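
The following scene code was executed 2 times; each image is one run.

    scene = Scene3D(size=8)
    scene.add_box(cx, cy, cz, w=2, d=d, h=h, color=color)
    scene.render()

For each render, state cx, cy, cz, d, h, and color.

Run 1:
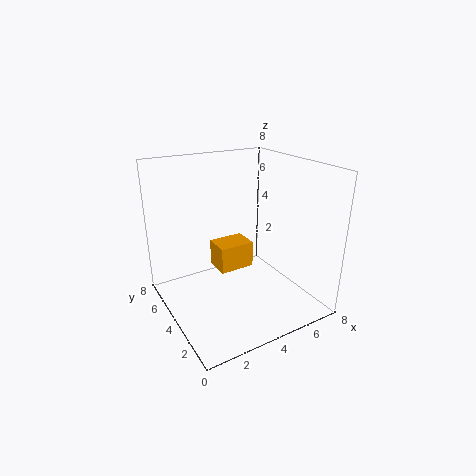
cx = 3, cy = 4, cz = 2, d = 1.5, h = 1.5, color = 'orange'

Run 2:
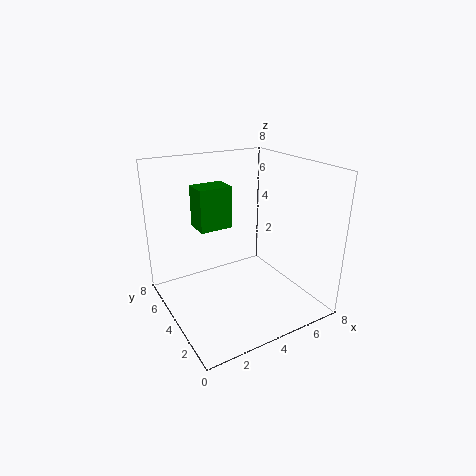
cx = 2.5, cy = 5.5, cz = 4, d = 1.5, h = 2.5, color = 'green'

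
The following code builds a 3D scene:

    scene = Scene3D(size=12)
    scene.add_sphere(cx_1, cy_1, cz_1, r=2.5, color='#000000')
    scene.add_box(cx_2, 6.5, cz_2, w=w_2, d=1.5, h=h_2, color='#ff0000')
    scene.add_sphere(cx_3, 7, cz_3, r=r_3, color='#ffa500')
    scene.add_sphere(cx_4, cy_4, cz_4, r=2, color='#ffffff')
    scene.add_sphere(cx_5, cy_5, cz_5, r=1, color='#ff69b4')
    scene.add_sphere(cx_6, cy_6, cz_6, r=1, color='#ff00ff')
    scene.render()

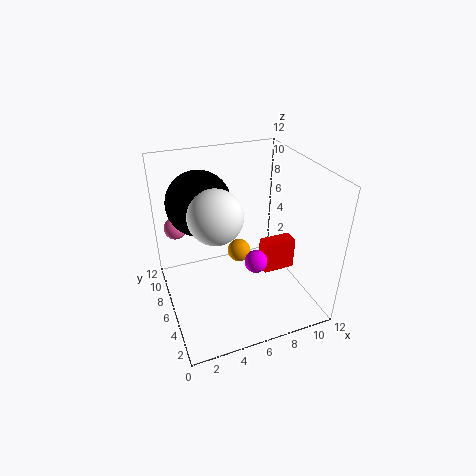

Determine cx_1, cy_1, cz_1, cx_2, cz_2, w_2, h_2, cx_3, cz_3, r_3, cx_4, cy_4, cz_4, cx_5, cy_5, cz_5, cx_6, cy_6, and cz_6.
cx_1 = 3, cy_1 = 6.5, cz_1 = 9.5, cx_2 = 9, cz_2 = 1, w_2 = 3, h_2 = 3, cx_3 = 6.5, cz_3 = 4, r_3 = 1, cx_4 = 3.5, cy_4 = 4, cz_4 = 9.5, cx_5 = 1.5, cy_5 = 9.5, cz_5 = 6, cx_6 = 7.5, cy_6 = 5.5, cz_6 = 3.5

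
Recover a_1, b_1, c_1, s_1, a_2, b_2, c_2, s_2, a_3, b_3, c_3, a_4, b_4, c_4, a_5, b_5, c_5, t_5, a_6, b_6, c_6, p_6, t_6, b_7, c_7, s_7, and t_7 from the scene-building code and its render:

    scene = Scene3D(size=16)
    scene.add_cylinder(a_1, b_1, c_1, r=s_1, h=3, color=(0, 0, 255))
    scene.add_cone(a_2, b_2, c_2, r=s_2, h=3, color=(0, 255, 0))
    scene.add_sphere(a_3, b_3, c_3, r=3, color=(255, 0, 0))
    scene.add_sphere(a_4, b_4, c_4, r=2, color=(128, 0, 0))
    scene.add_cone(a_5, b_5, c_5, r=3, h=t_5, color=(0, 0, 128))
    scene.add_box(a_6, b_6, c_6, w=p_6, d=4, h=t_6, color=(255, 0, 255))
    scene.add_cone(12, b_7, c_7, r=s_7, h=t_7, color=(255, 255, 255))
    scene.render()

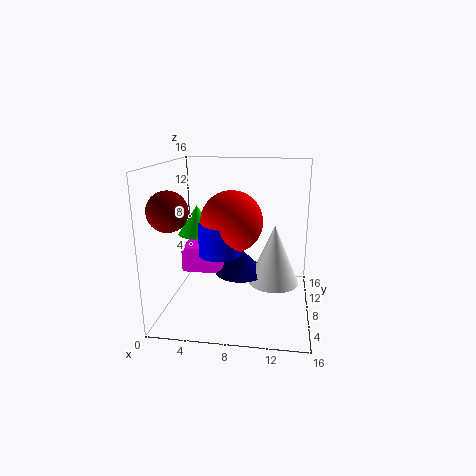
a_1 = 7; b_1 = 3; c_1 = 8; s_1 = 2; a_2 = 4; b_2 = 6; c_2 = 9; s_2 = 2; a_3 = 8; b_3 = 4; c_3 = 11; a_4 = 2; b_4 = 3; c_4 = 12; a_5 = 8; b_5 = 10; c_5 = 3; t_5 = 3; a_6 = 1; b_6 = 9; c_6 = 3; p_6 = 5; t_6 = 3; b_7 = 10; c_7 = 2; s_7 = 3; t_7 = 7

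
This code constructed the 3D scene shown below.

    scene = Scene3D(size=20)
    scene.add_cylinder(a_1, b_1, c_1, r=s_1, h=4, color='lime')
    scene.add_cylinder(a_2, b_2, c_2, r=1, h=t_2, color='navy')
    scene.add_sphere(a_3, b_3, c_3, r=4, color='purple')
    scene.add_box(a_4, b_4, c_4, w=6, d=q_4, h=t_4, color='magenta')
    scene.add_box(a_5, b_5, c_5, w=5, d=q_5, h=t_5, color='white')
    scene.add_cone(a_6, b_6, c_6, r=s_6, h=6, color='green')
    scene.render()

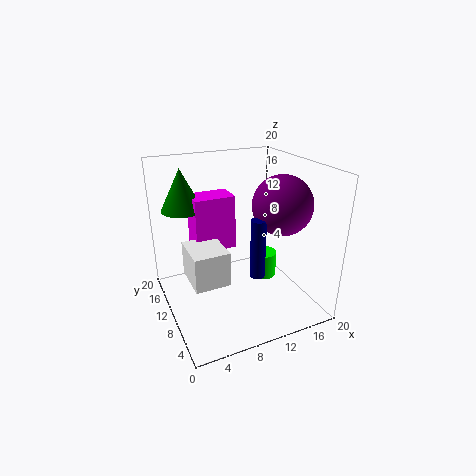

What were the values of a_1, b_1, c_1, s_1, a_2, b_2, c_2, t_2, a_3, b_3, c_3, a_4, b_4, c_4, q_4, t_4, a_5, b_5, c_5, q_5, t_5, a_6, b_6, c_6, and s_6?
a_1 = 16
b_1 = 13
c_1 = 1
s_1 = 2
a_2 = 11
b_2 = 6
c_2 = 6
t_2 = 8
a_3 = 15
b_3 = 7
c_3 = 15
a_4 = 5
b_4 = 13
c_4 = 7
q_4 = 4
t_4 = 8
a_5 = 3
b_5 = 8
c_5 = 4
q_5 = 6
t_5 = 5
a_6 = 4
b_6 = 16
c_6 = 13
s_6 = 3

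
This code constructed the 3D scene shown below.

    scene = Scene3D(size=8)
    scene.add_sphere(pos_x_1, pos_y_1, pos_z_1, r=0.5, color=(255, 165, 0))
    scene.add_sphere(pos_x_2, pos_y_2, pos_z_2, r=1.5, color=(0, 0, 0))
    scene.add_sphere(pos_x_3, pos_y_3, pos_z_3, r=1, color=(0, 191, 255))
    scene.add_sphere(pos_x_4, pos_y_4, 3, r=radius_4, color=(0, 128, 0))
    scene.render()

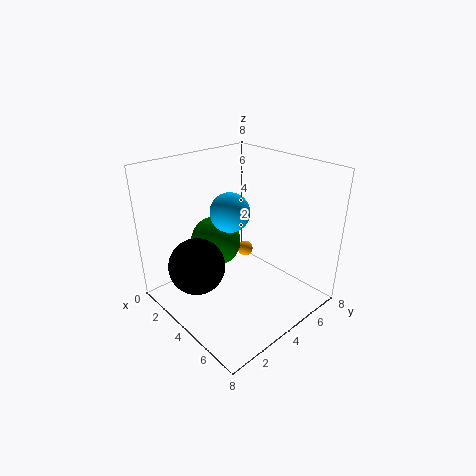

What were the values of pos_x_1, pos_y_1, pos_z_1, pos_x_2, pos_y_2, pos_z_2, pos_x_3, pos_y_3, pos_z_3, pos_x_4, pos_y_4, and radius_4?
pos_x_1 = 2; pos_y_1 = 6.5; pos_z_1 = 1.5; pos_x_2 = 3.5; pos_y_2 = 1.5; pos_z_2 = 3; pos_x_3 = 4.5; pos_y_3 = 3; pos_z_3 = 6; pos_x_4 = 2; pos_y_4 = 4; radius_4 = 1.5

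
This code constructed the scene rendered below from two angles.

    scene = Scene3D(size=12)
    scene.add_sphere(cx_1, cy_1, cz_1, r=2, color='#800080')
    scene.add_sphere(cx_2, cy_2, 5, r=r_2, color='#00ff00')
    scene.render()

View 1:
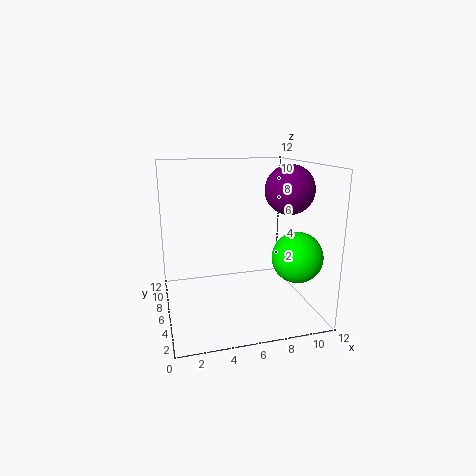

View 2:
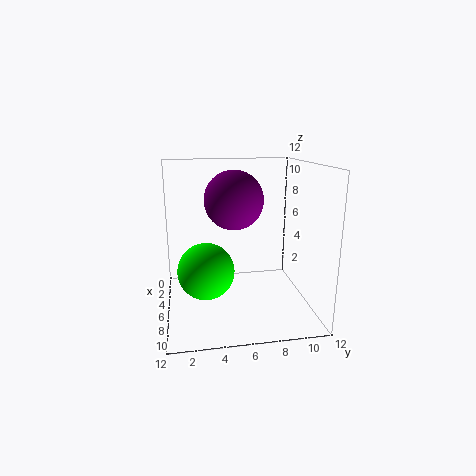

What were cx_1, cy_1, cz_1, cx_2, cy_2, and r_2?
cx_1 = 10, cy_1 = 5, cz_1 = 10, cx_2 = 10, cy_2 = 3, r_2 = 2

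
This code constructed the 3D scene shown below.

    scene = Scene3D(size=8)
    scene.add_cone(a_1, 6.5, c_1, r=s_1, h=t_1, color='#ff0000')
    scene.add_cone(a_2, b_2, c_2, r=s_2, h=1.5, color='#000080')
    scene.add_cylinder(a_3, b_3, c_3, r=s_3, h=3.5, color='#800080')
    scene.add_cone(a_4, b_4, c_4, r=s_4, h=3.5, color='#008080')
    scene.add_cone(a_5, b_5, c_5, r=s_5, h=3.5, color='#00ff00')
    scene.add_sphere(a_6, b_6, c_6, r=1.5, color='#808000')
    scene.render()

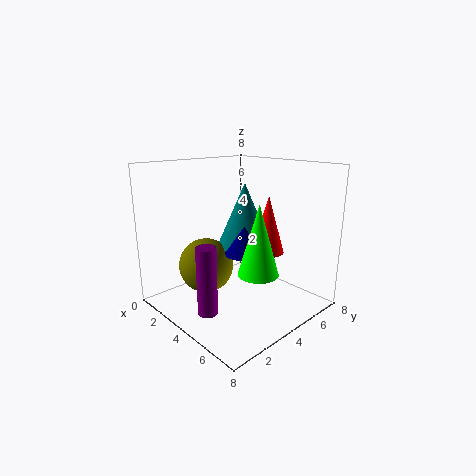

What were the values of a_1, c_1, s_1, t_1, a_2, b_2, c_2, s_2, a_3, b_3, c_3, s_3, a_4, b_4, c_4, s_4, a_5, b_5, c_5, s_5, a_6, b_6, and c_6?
a_1 = 4, c_1 = 2.5, s_1 = 1, t_1 = 3.5, a_2 = 5, b_2 = 3.5, c_2 = 3.5, s_2 = 1, a_3 = 5, b_3 = 1, c_3 = 1, s_3 = 0.5, a_4 = 4, b_4 = 4.5, c_4 = 3.5, s_4 = 1.5, a_5 = 6.5, b_5 = 3, c_5 = 3, s_5 = 1, a_6 = 3, b_6 = 2.5, c_6 = 2.5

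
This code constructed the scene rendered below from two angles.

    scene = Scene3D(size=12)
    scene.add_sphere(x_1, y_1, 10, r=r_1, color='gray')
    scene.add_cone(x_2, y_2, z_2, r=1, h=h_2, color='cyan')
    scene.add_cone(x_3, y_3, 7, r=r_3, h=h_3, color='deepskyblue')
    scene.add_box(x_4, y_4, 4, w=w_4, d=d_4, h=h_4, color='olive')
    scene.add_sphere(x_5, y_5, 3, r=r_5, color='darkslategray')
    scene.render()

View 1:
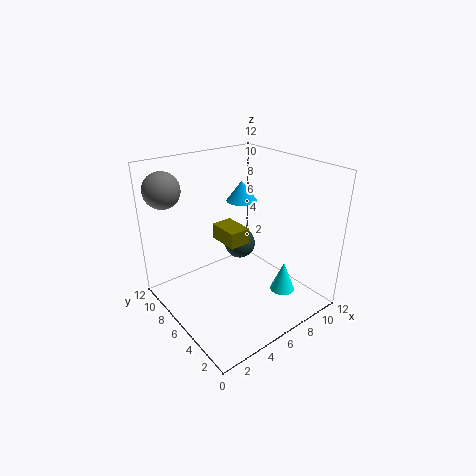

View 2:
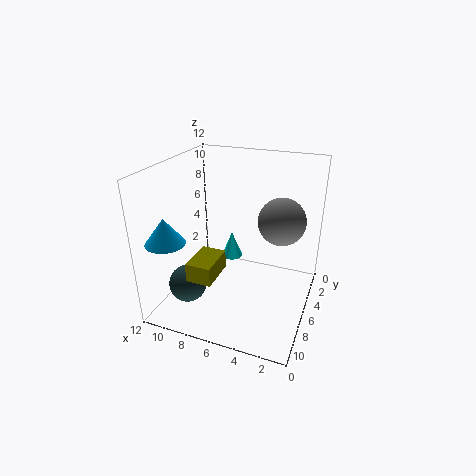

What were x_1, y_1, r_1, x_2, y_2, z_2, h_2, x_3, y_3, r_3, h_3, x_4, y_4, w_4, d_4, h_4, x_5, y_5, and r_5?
x_1 = 1.5, y_1 = 10, r_1 = 1.5, x_2 = 8, y_2 = 2.5, z_2 = 2, h_2 = 2.5, x_3 = 10, y_3 = 10.5, r_3 = 1.5, h_3 = 2, x_4 = 6.5, y_4 = 7.5, w_4 = 2, d_4 = 3, h_4 = 1.5, x_5 = 9, y_5 = 9.5, r_5 = 1.5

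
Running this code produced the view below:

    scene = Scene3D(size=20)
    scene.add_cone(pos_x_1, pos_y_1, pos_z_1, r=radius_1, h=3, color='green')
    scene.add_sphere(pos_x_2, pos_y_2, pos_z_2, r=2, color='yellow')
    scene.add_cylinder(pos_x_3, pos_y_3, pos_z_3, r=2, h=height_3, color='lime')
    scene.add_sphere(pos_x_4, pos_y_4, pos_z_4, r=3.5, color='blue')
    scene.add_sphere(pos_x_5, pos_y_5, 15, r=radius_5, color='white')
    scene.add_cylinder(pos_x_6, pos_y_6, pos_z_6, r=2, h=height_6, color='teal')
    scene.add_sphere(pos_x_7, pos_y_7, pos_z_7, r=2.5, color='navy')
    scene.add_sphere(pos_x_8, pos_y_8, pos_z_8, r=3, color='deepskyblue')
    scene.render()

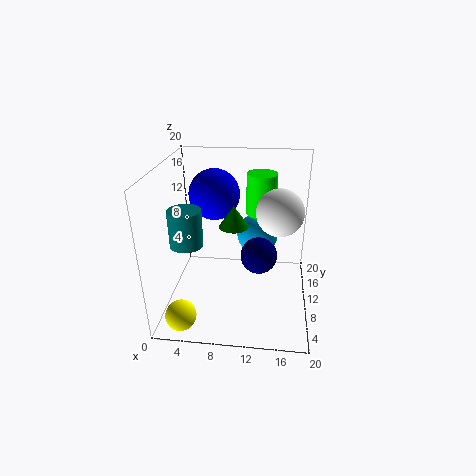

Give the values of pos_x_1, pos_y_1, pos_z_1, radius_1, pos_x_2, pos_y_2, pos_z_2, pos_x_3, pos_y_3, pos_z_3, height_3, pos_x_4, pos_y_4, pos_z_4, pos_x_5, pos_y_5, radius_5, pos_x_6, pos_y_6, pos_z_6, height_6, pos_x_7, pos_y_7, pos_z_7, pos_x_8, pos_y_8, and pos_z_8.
pos_x_1 = 9.5, pos_y_1 = 9.5, pos_z_1 = 12, radius_1 = 2, pos_x_2 = 3.5, pos_y_2 = 2, pos_z_2 = 2.5, pos_x_3 = 13, pos_y_3 = 11, pos_z_3 = 13.5, height_3 = 5.5, pos_x_4 = 6.5, pos_y_4 = 12, pos_z_4 = 15.5, pos_x_5 = 15.5, pos_y_5 = 8, radius_5 = 3, pos_x_6 = 4.5, pos_y_6 = 4, pos_z_6 = 12, height_6 = 4.5, pos_x_7 = 13, pos_y_7 = 9, pos_z_7 = 8, pos_x_8 = 12.5, pos_y_8 = 13.5, pos_z_8 = 9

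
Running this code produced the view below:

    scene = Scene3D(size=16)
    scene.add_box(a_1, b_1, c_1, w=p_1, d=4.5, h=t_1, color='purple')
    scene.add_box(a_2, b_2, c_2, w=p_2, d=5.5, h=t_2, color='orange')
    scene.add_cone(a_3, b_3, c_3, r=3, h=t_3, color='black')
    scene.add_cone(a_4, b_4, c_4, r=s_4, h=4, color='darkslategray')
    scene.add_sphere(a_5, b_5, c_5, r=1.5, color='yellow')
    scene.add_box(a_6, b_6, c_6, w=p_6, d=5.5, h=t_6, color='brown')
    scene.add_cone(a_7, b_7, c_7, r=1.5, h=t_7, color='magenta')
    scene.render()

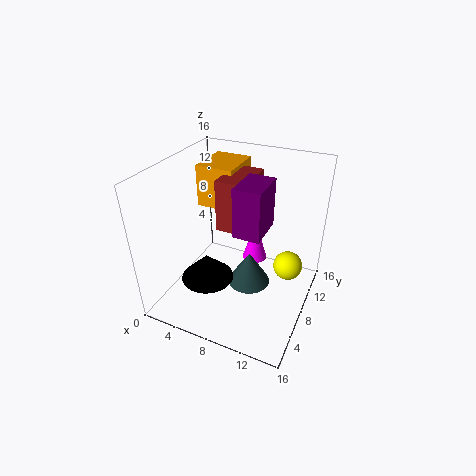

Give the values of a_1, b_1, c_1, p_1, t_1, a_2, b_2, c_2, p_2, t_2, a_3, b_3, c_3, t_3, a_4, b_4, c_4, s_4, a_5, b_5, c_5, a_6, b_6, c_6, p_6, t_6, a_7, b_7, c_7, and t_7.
a_1 = 8
b_1 = 6.5
c_1 = 9
p_1 = 3
t_1 = 5.5
a_2 = 1.5
b_2 = 10.5
c_2 = 9.5
p_2 = 4.5
t_2 = 5
a_3 = 5
b_3 = 6
c_3 = 3
t_3 = 3
a_4 = 9
b_4 = 9
c_4 = 1.5
s_4 = 2.5
a_5 = 14
b_5 = 7.5
c_5 = 6.5
a_6 = 5
b_6 = 8.5
c_6 = 8
p_6 = 3.5
t_6 = 6
a_7 = 8.5
b_7 = 12
c_7 = 3
t_7 = 5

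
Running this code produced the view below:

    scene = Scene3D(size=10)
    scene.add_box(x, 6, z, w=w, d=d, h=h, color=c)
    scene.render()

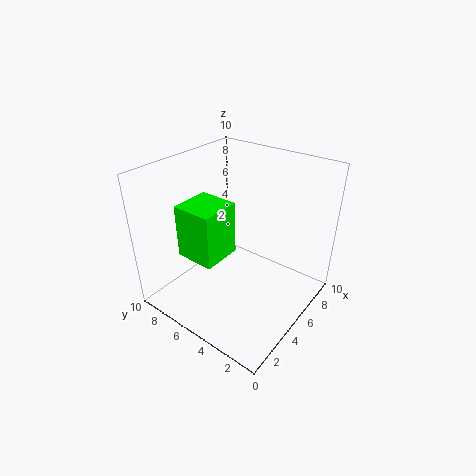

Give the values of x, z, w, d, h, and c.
x = 3, z = 3, w = 3, d = 3, h = 4, c = 'lime'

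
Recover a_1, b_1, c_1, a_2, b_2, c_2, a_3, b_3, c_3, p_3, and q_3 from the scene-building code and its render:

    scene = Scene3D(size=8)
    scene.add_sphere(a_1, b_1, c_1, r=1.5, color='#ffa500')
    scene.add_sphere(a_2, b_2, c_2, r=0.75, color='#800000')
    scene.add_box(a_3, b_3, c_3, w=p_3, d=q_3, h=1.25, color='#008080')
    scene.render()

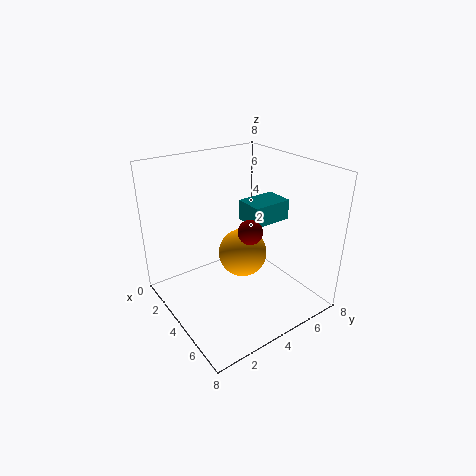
a_1 = 2.75
b_1 = 5.25
c_1 = 2
a_2 = 3.5
b_2 = 5.25
c_2 = 3.75
a_3 = 2
b_3 = 5.5
c_3 = 4
p_3 = 1.75
q_3 = 2.5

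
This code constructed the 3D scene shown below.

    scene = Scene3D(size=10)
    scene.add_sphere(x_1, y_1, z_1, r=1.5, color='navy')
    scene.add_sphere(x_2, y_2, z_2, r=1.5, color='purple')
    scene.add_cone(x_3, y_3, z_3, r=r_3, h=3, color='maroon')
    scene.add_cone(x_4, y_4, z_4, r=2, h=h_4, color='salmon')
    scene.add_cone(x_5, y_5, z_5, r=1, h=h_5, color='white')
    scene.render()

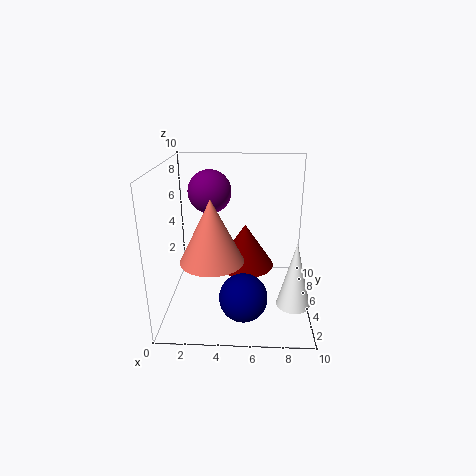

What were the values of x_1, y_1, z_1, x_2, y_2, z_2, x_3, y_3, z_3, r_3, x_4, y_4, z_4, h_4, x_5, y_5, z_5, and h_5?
x_1 = 5.5
y_1 = 1.5
z_1 = 2.5
x_2 = 3
y_2 = 6
z_2 = 8
x_3 = 5.5
y_3 = 5
z_3 = 3
r_3 = 2
x_4 = 3.5
y_4 = 2.5
z_4 = 4.5
h_4 = 4
x_5 = 8.5
y_5 = 1
z_5 = 2.5
h_5 = 4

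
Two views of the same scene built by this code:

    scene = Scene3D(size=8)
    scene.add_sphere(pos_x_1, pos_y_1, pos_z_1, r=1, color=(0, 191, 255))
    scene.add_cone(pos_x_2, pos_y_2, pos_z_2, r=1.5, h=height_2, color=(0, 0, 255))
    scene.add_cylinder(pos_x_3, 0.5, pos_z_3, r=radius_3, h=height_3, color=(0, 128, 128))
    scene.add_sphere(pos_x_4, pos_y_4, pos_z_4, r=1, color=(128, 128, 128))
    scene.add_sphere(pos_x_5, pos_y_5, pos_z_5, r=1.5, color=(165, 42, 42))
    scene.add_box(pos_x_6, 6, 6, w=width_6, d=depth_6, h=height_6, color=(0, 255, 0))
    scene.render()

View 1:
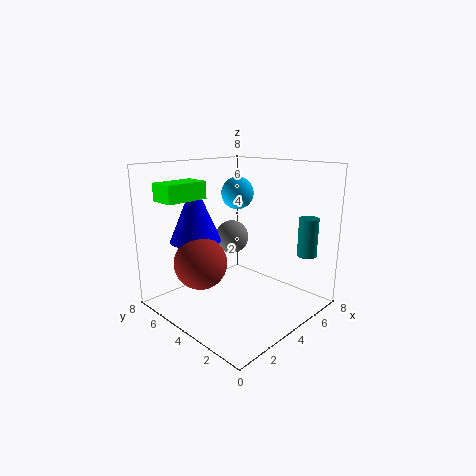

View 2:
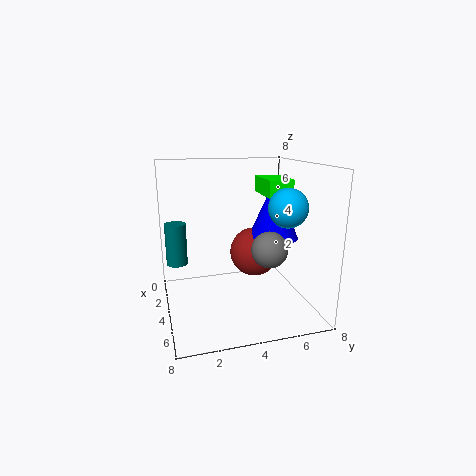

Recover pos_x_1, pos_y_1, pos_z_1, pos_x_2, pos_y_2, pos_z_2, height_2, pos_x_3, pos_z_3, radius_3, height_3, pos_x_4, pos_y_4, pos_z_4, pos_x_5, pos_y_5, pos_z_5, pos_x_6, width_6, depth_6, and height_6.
pos_x_1 = 6, pos_y_1 = 6, pos_z_1 = 6, pos_x_2 = 3, pos_y_2 = 6.5, pos_z_2 = 3.5, height_2 = 3.5, pos_x_3 = 5.5, pos_z_3 = 3.5, radius_3 = 0.5, height_3 = 2, pos_x_4 = 5, pos_y_4 = 5.5, pos_z_4 = 3.5, pos_x_5 = 2.5, pos_y_5 = 5.5, pos_z_5 = 2.5, pos_x_6 = 1, width_6 = 2.5, depth_6 = 1.5, height_6 = 1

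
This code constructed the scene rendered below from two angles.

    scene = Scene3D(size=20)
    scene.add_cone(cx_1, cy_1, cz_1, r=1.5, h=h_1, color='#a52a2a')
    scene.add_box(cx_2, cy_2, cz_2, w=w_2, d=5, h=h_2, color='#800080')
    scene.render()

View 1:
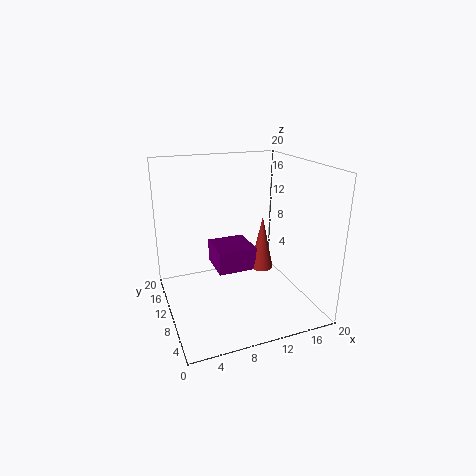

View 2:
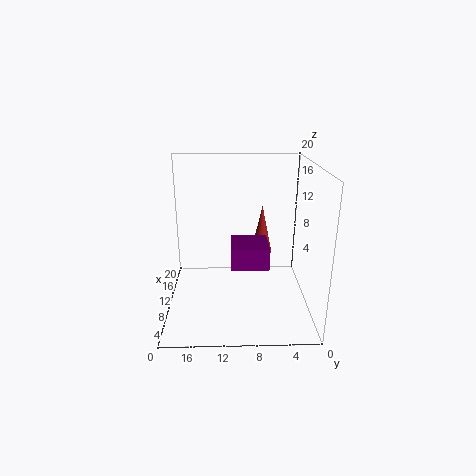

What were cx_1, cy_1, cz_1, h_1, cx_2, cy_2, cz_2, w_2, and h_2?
cx_1 = 12
cy_1 = 6.5
cz_1 = 7
h_1 = 7
cx_2 = 6
cy_2 = 6
cz_2 = 7
w_2 = 5
h_2 = 3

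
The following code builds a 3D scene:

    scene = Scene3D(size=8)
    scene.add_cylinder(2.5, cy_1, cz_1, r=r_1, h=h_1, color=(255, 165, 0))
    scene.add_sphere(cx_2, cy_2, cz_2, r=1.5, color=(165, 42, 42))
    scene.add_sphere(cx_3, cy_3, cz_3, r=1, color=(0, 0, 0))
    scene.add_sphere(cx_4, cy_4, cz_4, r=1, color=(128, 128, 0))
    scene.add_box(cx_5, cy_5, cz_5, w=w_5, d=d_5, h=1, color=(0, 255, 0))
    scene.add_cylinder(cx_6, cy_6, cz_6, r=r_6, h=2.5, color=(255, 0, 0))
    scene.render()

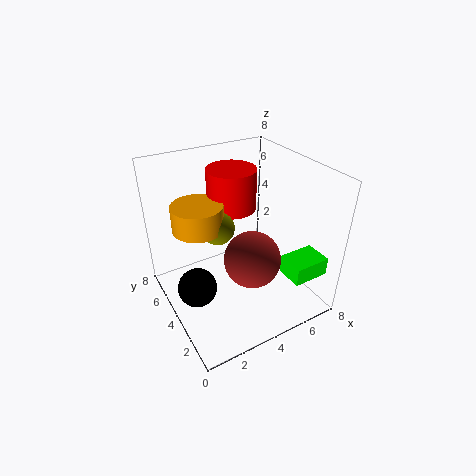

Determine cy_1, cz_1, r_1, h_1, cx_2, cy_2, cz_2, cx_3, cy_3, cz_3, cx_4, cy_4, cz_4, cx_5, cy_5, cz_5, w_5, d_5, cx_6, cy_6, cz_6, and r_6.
cy_1 = 6, cz_1 = 4, r_1 = 1.5, h_1 = 1.5, cx_2 = 4, cy_2 = 2.5, cz_2 = 3.5, cx_3 = 1, cy_3 = 3, cz_3 = 2.5, cx_4 = 3.5, cy_4 = 5.5, cz_4 = 4, cx_5 = 5.5, cy_5 = 0.5, cz_5 = 2.5, w_5 = 2, d_5 = 1.5, cx_6 = 5, cy_6 = 6.5, cz_6 = 4.5, r_6 = 1.5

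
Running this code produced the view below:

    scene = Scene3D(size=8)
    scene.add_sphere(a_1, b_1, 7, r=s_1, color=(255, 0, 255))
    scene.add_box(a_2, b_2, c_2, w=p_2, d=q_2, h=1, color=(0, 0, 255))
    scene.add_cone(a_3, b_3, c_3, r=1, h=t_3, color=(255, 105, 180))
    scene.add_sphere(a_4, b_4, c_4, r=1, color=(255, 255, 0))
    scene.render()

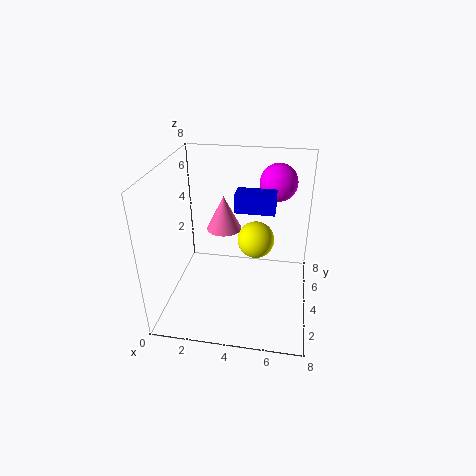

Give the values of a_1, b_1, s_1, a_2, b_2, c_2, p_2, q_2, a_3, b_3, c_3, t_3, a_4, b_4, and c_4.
a_1 = 6, b_1 = 5, s_1 = 1, a_2 = 4, b_2 = 3, c_2 = 6, p_2 = 2, q_2 = 1, a_3 = 3, b_3 = 5, c_3 = 4, t_3 = 2, a_4 = 5, b_4 = 4, c_4 = 4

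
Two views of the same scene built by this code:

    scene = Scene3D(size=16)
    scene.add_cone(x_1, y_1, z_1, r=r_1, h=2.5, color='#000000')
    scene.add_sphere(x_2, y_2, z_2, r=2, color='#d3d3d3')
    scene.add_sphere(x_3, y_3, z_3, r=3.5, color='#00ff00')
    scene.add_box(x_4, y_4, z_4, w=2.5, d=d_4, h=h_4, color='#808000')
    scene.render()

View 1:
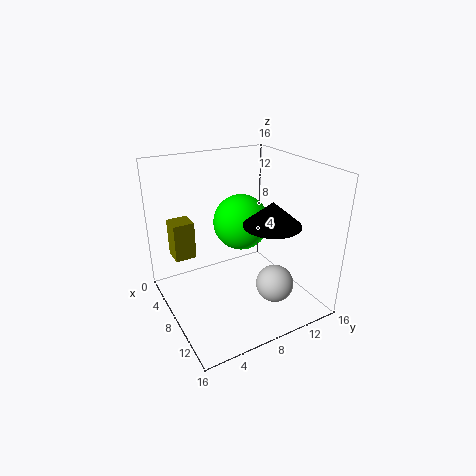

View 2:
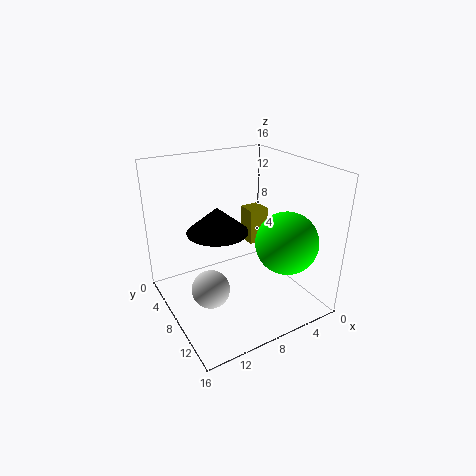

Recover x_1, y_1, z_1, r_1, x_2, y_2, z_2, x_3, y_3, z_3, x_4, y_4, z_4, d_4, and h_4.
x_1 = 11.5; y_1 = 10; z_1 = 10.5; r_1 = 3; x_2 = 12.5; y_2 = 10; z_2 = 4; x_3 = 3.5; y_3 = 11; z_3 = 7.5; x_4 = 1.5; y_4 = 2; z_4 = 4.5; d_4 = 2.5; h_4 = 4.5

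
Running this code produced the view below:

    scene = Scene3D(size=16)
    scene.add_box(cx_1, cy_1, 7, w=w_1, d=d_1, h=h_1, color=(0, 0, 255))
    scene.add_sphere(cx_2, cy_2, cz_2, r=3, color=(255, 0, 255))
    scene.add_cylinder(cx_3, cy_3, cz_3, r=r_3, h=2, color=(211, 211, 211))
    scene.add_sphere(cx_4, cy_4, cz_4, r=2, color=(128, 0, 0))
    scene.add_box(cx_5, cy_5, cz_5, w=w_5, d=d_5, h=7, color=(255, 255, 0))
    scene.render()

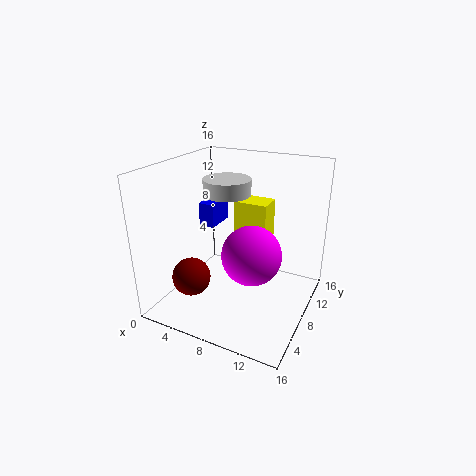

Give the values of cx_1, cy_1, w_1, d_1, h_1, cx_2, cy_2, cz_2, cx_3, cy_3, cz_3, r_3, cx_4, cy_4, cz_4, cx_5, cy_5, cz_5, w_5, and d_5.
cx_1 = 1; cy_1 = 11; w_1 = 2; d_1 = 4; h_1 = 3; cx_2 = 11; cy_2 = 5; cz_2 = 8; cx_3 = 4; cy_3 = 13; cz_3 = 11; r_3 = 3; cx_4 = 5; cy_4 = 3; cz_4 = 5; cx_5 = 6; cy_5 = 11; cz_5 = 4; w_5 = 4; d_5 = 3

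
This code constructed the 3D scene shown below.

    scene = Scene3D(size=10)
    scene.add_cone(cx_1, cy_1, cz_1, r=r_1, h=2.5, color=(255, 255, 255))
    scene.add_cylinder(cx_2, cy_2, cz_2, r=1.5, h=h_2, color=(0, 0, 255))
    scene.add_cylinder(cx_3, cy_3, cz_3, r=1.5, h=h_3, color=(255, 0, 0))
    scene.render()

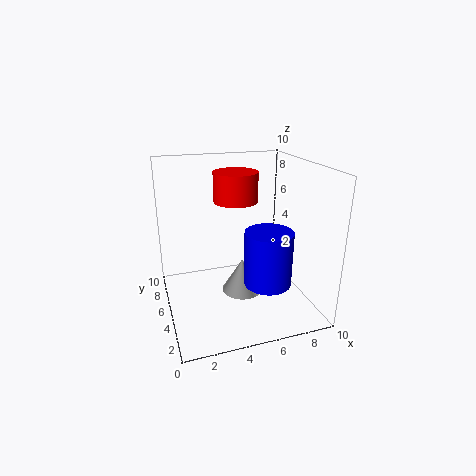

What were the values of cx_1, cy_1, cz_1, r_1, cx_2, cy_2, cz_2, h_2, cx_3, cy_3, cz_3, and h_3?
cx_1 = 5.5; cy_1 = 5.5; cz_1 = 0.5; r_1 = 1.5; cx_2 = 6; cy_2 = 2; cz_2 = 3; h_2 = 3.5; cx_3 = 5; cy_3 = 5.5; cz_3 = 7.5; h_3 = 2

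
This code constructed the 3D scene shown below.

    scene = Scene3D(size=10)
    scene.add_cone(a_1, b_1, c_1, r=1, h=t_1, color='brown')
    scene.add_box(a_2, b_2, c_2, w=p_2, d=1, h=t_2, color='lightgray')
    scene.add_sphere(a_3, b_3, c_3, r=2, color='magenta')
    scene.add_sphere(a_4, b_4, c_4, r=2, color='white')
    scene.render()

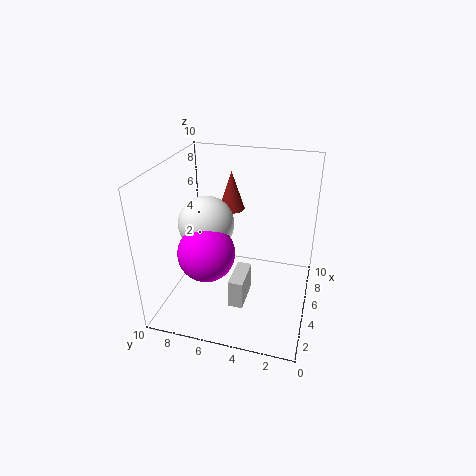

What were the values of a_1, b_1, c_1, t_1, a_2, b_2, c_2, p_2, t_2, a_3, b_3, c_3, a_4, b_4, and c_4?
a_1 = 8.5; b_1 = 6.5; c_1 = 5.5; t_1 = 3; a_2 = 2.5; b_2 = 4; c_2 = 1; p_2 = 2.5; t_2 = 2; a_3 = 4; b_3 = 7; c_3 = 4; a_4 = 5.5; b_4 = 7.5; c_4 = 5.5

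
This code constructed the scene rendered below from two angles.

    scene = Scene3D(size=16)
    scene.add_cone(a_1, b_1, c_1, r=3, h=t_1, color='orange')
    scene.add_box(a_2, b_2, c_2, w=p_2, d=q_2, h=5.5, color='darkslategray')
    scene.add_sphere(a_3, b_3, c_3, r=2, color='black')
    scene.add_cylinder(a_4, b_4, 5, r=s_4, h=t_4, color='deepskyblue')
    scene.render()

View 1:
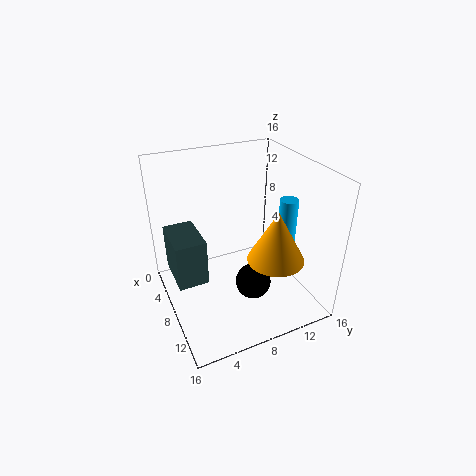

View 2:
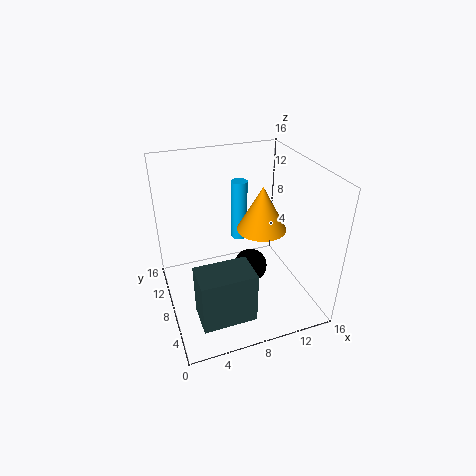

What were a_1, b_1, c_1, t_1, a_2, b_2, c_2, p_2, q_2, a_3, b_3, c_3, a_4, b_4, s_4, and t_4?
a_1 = 12, b_1 = 10.5, c_1 = 7, t_1 = 5.5, a_2 = 2, b_2 = 1, c_2 = 2.5, p_2 = 5.5, q_2 = 3.5, a_3 = 10, b_3 = 9, c_3 = 3, a_4 = 10, b_4 = 13, s_4 = 1, t_4 = 7.5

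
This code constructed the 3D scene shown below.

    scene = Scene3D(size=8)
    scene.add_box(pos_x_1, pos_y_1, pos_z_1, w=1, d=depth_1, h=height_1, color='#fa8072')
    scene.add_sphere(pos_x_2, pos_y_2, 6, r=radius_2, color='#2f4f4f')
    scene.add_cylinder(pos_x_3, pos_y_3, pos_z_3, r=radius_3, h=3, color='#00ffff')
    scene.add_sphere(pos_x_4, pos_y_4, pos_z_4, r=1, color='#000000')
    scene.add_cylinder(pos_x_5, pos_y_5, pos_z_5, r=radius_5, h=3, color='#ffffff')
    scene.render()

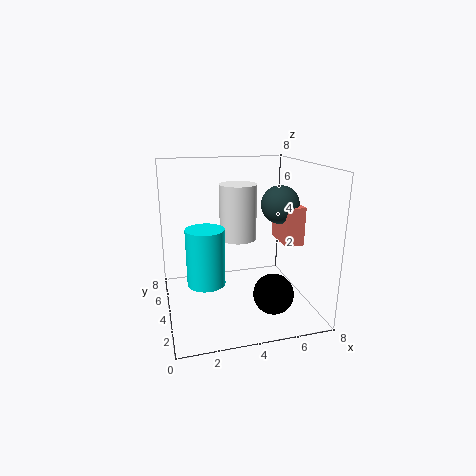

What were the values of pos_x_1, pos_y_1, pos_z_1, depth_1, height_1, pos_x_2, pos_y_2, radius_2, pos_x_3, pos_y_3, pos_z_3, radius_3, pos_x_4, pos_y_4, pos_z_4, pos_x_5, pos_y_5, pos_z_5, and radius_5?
pos_x_1 = 6
pos_y_1 = 2
pos_z_1 = 4
depth_1 = 2
height_1 = 2
pos_x_2 = 6
pos_y_2 = 3
radius_2 = 1
pos_x_3 = 2
pos_y_3 = 3
pos_z_3 = 2
radius_3 = 1
pos_x_4 = 5
pos_y_4 = 1
pos_z_4 = 2
pos_x_5 = 4
pos_y_5 = 4
pos_z_5 = 4
radius_5 = 1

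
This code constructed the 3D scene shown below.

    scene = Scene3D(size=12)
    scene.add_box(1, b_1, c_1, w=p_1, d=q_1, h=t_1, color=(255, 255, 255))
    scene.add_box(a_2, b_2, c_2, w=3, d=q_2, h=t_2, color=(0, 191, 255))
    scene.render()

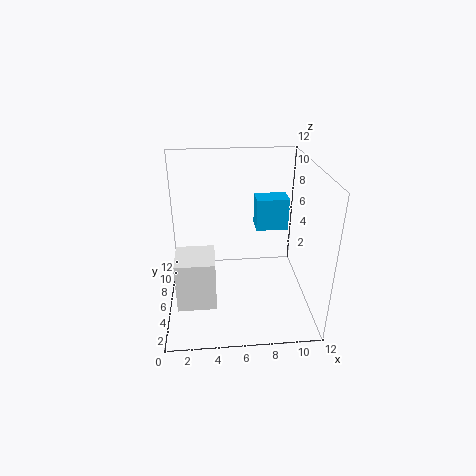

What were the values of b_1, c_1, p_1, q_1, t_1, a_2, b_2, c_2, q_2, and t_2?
b_1 = 2, c_1 = 2, p_1 = 3, q_1 = 3, t_1 = 4, a_2 = 8, b_2 = 9, c_2 = 5, q_2 = 2, t_2 = 3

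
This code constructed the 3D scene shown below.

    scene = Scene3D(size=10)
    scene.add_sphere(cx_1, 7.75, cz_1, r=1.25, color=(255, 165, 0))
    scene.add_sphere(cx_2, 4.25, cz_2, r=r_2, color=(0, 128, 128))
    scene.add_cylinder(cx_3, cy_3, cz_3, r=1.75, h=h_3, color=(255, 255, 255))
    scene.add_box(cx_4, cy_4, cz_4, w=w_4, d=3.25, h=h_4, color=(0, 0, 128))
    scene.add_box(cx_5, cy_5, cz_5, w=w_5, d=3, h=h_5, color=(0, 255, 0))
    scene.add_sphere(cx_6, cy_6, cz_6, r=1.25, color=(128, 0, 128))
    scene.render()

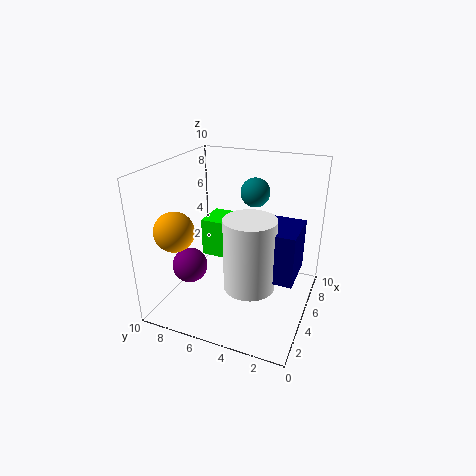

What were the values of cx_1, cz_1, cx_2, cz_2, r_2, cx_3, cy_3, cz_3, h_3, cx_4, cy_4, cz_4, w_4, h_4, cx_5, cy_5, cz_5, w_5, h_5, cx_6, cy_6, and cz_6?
cx_1 = 1.5; cz_1 = 6.5; cx_2 = 6.25; cz_2 = 8; r_2 = 1; cx_3 = 4; cy_3 = 3.75; cz_3 = 2; h_3 = 5; cx_4 = 3.75; cy_4 = 0.75; cz_4 = 2.75; w_4 = 3.25; h_4 = 3.5; cx_5 = 5.25; cy_5 = 5; cz_5 = 3; w_5 = 2.5; h_5 = 2.75; cx_6 = 3.75; cy_6 = 8.25; cz_6 = 2.75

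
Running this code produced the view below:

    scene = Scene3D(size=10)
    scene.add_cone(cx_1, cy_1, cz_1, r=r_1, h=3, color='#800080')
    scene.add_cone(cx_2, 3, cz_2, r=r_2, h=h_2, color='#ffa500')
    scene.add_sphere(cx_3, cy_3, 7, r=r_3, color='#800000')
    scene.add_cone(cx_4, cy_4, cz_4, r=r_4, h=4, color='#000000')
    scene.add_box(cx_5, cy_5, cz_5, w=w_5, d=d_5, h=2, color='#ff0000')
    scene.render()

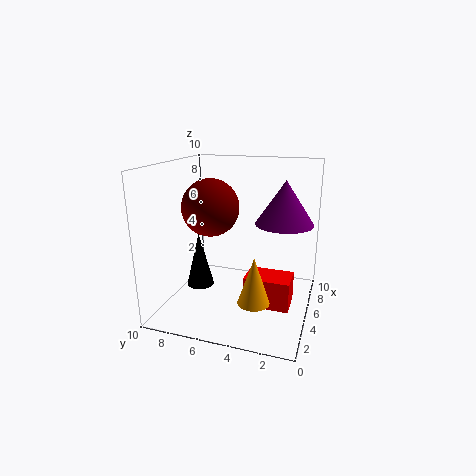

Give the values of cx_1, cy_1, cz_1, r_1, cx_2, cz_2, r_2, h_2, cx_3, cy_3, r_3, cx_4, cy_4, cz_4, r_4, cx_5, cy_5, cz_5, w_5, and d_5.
cx_1 = 6
cy_1 = 2
cz_1 = 6
r_1 = 2
cx_2 = 2
cz_2 = 2
r_2 = 1
h_2 = 3
cx_3 = 5
cy_3 = 7
r_3 = 2
cx_4 = 5
cy_4 = 8
cz_4 = 1
r_4 = 1
cx_5 = 3
cy_5 = 1
cz_5 = 1
w_5 = 2
d_5 = 3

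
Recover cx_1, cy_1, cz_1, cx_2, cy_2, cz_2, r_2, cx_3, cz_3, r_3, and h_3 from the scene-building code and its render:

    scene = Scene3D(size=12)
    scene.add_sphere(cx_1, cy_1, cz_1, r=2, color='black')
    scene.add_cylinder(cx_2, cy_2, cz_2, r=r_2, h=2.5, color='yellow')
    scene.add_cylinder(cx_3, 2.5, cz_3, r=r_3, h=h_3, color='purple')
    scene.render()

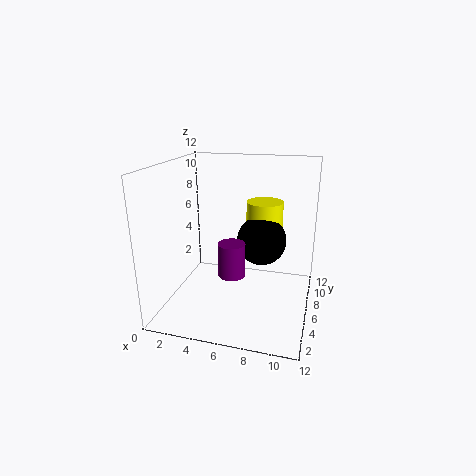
cx_1 = 8; cy_1 = 6; cz_1 = 6; cx_2 = 8; cy_2 = 7; cz_2 = 6.5; r_2 = 1.5; cx_3 = 6.5; cz_3 = 4.5; r_3 = 1; h_3 = 2.5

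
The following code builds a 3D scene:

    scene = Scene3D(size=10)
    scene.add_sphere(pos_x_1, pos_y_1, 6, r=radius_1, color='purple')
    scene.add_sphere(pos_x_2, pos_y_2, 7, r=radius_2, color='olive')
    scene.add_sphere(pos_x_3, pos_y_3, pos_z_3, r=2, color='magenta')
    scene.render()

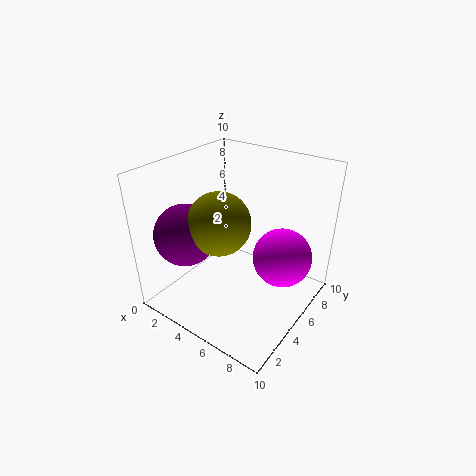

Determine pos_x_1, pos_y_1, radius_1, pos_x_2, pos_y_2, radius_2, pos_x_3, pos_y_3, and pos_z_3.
pos_x_1 = 3
pos_y_1 = 2
radius_1 = 2
pos_x_2 = 5
pos_y_2 = 3
radius_2 = 2
pos_x_3 = 8
pos_y_3 = 6
pos_z_3 = 4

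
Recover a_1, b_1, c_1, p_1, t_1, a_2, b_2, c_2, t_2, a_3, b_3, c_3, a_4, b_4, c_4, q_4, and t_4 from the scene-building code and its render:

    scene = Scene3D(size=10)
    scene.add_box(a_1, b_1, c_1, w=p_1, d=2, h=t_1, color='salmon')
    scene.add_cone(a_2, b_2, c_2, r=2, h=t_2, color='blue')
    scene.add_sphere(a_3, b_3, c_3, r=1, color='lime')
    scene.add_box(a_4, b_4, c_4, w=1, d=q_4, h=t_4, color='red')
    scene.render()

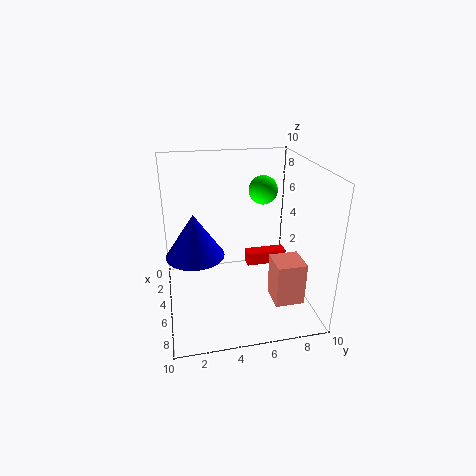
a_1 = 6
b_1 = 7
c_1 = 1
p_1 = 2
t_1 = 3
a_2 = 5
b_2 = 2
c_2 = 4
t_2 = 3
a_3 = 4
b_3 = 7
c_3 = 8
a_4 = 3
b_4 = 6
c_4 = 2
q_4 = 3
t_4 = 1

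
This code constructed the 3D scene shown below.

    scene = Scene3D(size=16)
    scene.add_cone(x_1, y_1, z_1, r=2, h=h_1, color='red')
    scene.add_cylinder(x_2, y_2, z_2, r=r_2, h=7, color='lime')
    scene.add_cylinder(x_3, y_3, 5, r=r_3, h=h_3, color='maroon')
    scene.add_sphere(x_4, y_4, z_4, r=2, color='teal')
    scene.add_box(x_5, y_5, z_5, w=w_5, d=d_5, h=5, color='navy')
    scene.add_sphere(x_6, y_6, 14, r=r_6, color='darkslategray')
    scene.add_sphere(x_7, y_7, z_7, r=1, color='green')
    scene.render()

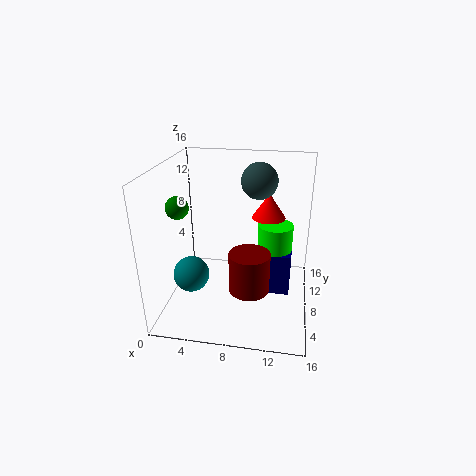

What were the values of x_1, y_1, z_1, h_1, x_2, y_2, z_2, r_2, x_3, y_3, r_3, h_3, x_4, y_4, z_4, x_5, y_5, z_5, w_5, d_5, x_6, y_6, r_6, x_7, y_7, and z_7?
x_1 = 11; y_1 = 12; z_1 = 9; h_1 = 3; x_2 = 12; y_2 = 10; z_2 = 2; r_2 = 2; x_3 = 10; y_3 = 3; r_3 = 2; h_3 = 4; x_4 = 3; y_4 = 6; z_4 = 4; x_5 = 10; y_5 = 8; z_5 = 1; w_5 = 4; d_5 = 6; x_6 = 10; y_6 = 10; r_6 = 2; x_7 = 4; y_7 = 1; z_7 = 14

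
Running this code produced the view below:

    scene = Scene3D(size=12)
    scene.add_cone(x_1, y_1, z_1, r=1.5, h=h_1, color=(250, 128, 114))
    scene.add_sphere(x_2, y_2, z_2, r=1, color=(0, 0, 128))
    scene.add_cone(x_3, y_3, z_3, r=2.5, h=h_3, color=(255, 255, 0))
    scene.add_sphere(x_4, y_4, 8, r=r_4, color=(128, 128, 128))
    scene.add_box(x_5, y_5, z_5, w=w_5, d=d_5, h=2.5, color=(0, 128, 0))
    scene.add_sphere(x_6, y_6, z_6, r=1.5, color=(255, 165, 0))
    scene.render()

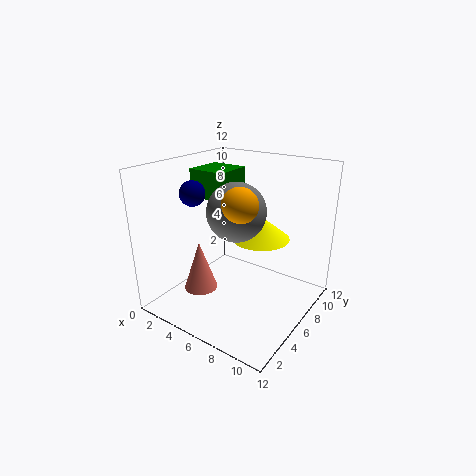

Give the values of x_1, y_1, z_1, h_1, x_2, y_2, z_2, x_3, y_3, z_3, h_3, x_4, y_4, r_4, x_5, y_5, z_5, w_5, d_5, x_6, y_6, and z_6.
x_1 = 2.5; y_1 = 5; z_1 = 0.5; h_1 = 4.5; x_2 = 3.5; y_2 = 3.5; z_2 = 10; x_3 = 7; y_3 = 8; z_3 = 5.5; h_3 = 2; x_4 = 5.5; y_4 = 6.5; r_4 = 2.5; x_5 = 0.5; y_5 = 6.5; z_5 = 8.5; w_5 = 3.5; d_5 = 3.5; x_6 = 6.5; y_6 = 5.5; z_6 = 9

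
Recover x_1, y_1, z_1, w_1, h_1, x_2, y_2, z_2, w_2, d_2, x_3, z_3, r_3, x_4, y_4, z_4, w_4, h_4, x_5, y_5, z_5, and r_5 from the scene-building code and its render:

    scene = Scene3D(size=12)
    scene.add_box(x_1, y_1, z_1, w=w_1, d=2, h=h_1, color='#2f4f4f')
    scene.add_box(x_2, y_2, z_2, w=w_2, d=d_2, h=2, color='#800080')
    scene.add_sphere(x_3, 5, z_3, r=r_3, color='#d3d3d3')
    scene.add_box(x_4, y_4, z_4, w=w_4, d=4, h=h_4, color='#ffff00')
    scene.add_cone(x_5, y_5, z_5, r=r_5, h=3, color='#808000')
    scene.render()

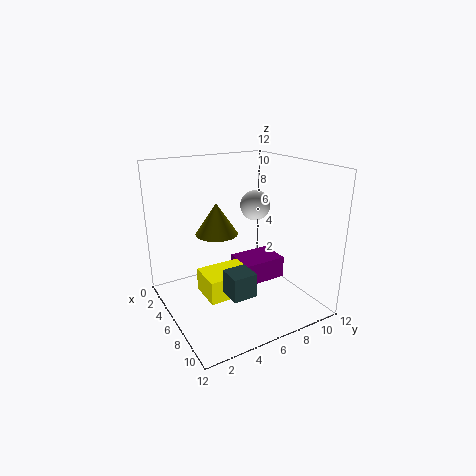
x_1 = 7
y_1 = 4
z_1 = 2
w_1 = 2
h_1 = 2
x_2 = 3
y_2 = 7
z_2 = 1
w_2 = 3
d_2 = 4
x_3 = 10
z_3 = 10
r_3 = 1
x_4 = 4
y_4 = 3
z_4 = 1
w_4 = 3
h_4 = 2
x_5 = 2
y_5 = 6
z_5 = 5
r_5 = 2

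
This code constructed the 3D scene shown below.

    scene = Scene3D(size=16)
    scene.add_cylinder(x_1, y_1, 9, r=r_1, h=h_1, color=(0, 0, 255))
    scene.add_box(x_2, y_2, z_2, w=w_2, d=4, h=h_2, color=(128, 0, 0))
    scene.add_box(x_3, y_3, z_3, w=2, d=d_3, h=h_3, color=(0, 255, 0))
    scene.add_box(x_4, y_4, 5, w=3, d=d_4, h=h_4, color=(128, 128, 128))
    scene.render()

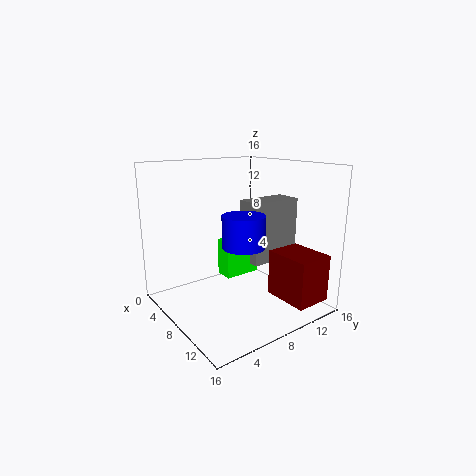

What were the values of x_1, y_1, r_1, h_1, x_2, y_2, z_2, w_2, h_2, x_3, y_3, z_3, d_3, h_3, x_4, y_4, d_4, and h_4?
x_1 = 13
y_1 = 5
r_1 = 2
h_1 = 3
x_2 = 11
y_2 = 10
z_2 = 2
w_2 = 5
h_2 = 5
x_3 = 7
y_3 = 6
z_3 = 4
d_3 = 4
h_3 = 4
x_4 = 7
y_4 = 9
d_4 = 6
h_4 = 7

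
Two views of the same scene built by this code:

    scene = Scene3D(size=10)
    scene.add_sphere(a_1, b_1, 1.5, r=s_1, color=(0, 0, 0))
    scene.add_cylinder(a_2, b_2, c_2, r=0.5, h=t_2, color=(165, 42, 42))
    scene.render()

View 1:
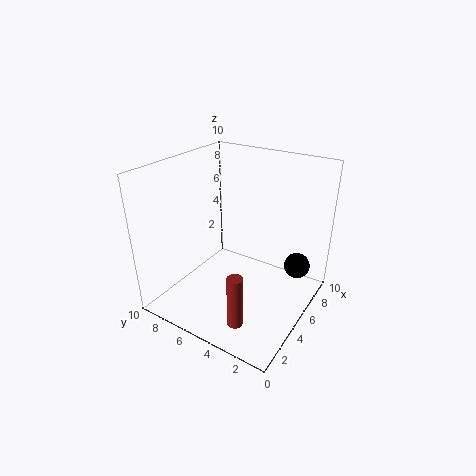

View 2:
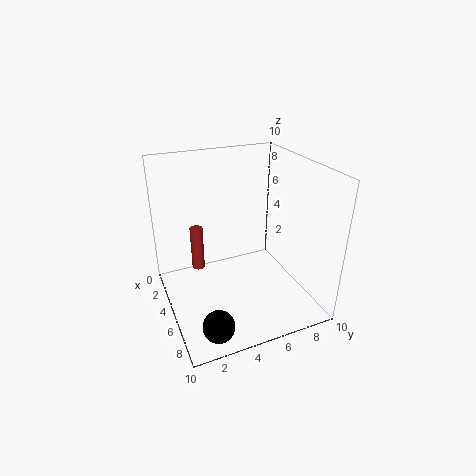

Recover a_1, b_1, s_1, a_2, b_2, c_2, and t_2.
a_1 = 9; b_1 = 2; s_1 = 1; a_2 = 1.5; b_2 = 3; c_2 = 1; t_2 = 3.5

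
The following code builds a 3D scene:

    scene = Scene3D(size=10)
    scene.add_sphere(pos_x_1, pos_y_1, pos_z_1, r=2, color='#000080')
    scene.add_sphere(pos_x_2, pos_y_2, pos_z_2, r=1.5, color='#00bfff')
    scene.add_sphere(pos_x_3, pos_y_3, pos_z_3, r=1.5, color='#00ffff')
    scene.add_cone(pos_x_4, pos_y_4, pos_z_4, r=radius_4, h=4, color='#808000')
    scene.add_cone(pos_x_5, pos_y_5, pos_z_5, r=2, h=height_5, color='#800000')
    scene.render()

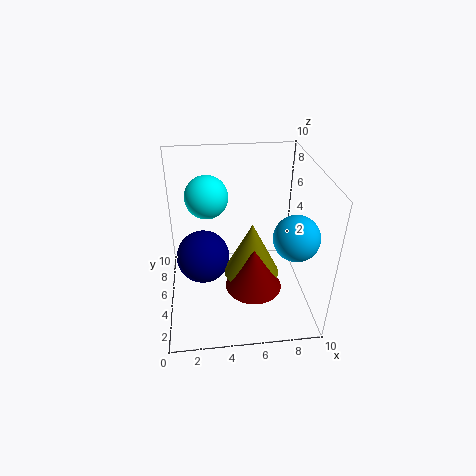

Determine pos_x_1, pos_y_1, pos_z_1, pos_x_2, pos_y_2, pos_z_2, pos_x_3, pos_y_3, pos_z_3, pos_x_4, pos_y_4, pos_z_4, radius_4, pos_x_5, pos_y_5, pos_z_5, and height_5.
pos_x_1 = 2.5; pos_y_1 = 6.5; pos_z_1 = 2.5; pos_x_2 = 8.5; pos_y_2 = 3; pos_z_2 = 6; pos_x_3 = 3; pos_y_3 = 6.5; pos_z_3 = 7.5; pos_x_4 = 6; pos_y_4 = 5; pos_z_4 = 2; radius_4 = 2; pos_x_5 = 6; pos_y_5 = 4; pos_z_5 = 1.5; height_5 = 3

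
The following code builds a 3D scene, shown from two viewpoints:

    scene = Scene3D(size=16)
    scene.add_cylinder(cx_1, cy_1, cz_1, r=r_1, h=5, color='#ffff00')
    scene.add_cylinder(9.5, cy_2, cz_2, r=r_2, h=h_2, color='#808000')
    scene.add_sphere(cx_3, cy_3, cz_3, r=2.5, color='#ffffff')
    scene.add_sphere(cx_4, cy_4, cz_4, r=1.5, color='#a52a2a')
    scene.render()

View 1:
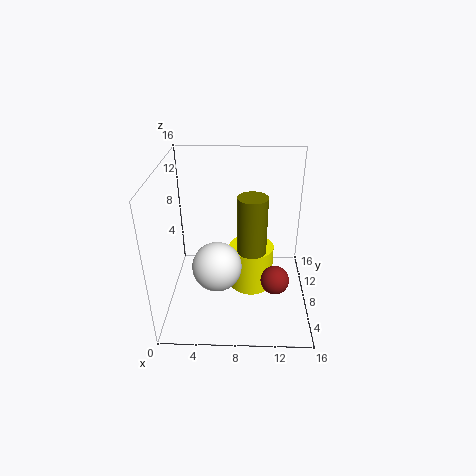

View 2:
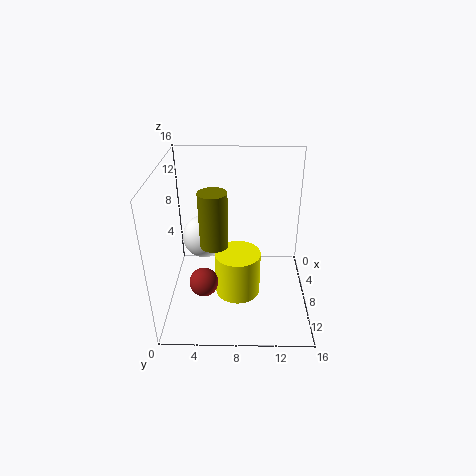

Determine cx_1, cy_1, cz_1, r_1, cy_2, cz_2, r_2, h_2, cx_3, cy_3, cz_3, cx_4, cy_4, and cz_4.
cx_1 = 9.5, cy_1 = 8, cz_1 = 2, r_1 = 2.5, cy_2 = 5.5, cz_2 = 8, r_2 = 1.5, h_2 = 6, cx_3 = 6, cy_3 = 4, cz_3 = 7, cx_4 = 12, cy_4 = 4.5, cz_4 = 5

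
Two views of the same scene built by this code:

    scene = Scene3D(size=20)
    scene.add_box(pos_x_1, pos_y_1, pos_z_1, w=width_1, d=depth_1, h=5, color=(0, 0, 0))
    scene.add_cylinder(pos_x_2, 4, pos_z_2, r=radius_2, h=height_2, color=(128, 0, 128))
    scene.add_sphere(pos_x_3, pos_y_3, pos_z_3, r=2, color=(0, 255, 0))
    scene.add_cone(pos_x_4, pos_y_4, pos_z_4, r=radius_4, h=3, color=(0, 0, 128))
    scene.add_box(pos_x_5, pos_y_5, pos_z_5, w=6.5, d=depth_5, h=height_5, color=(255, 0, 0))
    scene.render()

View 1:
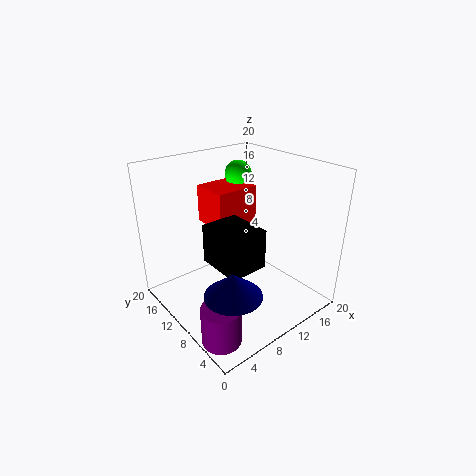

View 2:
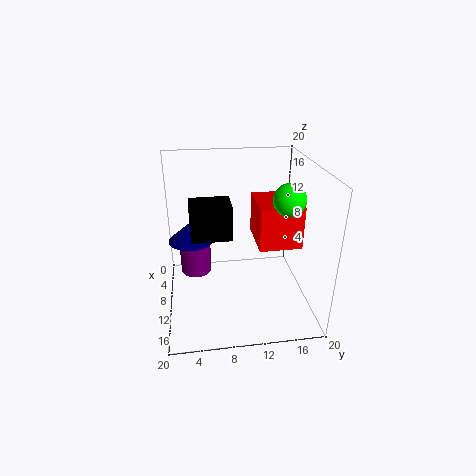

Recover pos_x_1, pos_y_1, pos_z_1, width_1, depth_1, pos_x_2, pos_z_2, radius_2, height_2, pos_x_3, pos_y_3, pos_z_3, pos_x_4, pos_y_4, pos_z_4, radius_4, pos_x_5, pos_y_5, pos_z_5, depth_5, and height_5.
pos_x_1 = 4; pos_y_1 = 3.5; pos_z_1 = 9; width_1 = 5; depth_1 = 6; pos_x_2 = 2.5; pos_z_2 = 0.5; radius_2 = 2.5; height_2 = 5; pos_x_3 = 14.5; pos_y_3 = 15.5; pos_z_3 = 17; pos_x_4 = 4; pos_y_4 = 3.5; pos_z_4 = 7; radius_4 = 3.5; pos_x_5 = 8.5; pos_y_5 = 12; pos_z_5 = 10.5; depth_5 = 5.5; height_5 = 5.5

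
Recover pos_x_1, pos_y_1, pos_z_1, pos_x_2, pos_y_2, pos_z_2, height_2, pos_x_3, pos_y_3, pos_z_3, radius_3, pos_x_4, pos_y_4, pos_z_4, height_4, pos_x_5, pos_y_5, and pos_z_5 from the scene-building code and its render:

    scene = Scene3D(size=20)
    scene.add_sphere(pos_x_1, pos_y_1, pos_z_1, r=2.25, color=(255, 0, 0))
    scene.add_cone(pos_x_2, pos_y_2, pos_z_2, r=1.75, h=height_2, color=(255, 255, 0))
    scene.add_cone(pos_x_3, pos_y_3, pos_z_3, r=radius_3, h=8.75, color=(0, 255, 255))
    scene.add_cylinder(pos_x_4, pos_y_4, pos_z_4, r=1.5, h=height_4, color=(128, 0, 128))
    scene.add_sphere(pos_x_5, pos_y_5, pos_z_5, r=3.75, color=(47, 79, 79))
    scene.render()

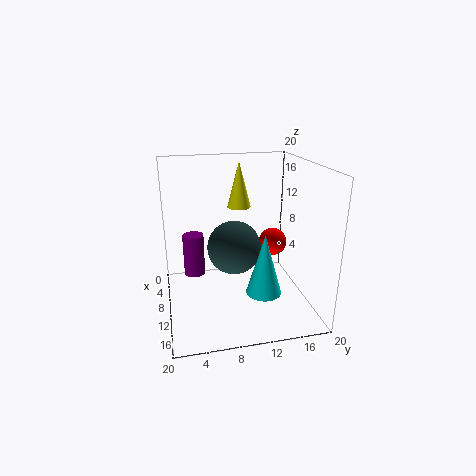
pos_x_1 = 4, pos_y_1 = 17.25, pos_z_1 = 6.25, pos_x_2 = 5.25, pos_y_2 = 11.25, pos_z_2 = 13, height_2 = 6.75, pos_x_3 = 12.25, pos_y_3 = 13.25, pos_z_3 = 2.25, radius_3 = 2.5, pos_x_4 = 7.5, pos_y_4 = 4, pos_z_4 = 4, height_4 = 6, pos_x_5 = 9.75, pos_y_5 = 9.5, pos_z_5 = 8.5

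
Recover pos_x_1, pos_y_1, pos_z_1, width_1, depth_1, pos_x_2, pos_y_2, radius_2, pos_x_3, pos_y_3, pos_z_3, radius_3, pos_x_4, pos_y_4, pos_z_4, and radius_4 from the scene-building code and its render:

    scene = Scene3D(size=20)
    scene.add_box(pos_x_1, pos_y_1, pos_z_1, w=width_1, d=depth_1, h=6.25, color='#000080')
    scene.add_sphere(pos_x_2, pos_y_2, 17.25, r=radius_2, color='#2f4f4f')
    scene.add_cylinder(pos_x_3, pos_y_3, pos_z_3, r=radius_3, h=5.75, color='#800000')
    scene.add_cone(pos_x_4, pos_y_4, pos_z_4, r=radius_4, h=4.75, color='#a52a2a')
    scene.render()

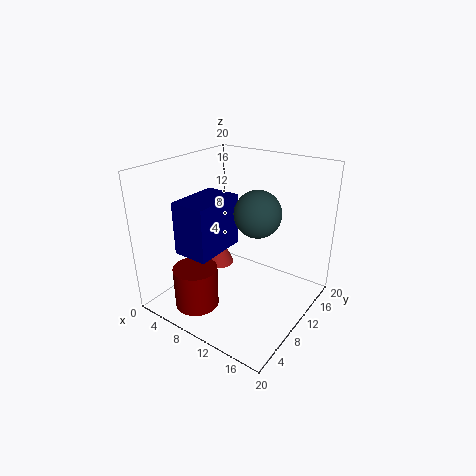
pos_x_1 = 8, pos_y_1 = 0.25, pos_z_1 = 11.5, width_1 = 4.25, depth_1 = 6.5, pos_x_2 = 16.75, pos_y_2 = 4, radius_2 = 2.5, pos_x_3 = 7, pos_y_3 = 4.25, pos_z_3 = 1.25, radius_3 = 3, pos_x_4 = 6.75, pos_y_4 = 9.5, pos_z_4 = 5.5, radius_4 = 2.25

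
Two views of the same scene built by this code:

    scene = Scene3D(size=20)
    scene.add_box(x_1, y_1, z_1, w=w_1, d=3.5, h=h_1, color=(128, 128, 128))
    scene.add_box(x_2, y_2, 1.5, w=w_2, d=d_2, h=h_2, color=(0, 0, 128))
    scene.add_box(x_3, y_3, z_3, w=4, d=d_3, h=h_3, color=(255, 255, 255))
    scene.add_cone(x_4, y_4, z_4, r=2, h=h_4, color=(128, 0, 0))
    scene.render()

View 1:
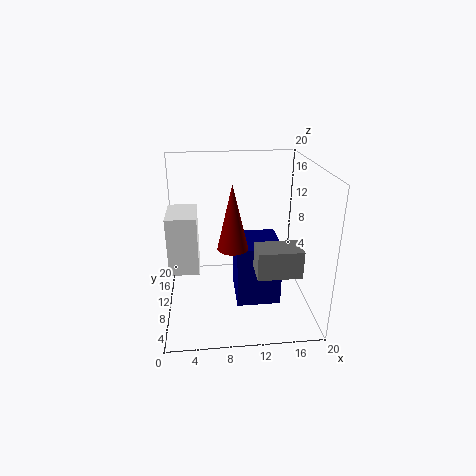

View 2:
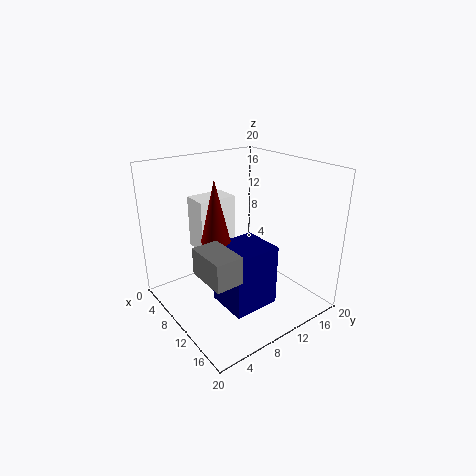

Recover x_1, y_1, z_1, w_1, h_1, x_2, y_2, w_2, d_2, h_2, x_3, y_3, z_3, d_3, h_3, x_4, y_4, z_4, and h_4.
x_1 = 11.5, y_1 = 2, z_1 = 8, w_1 = 5.5, h_1 = 3.5, x_2 = 9.5, y_2 = 6, w_2 = 6, d_2 = 6.5, h_2 = 8.5, x_3 = 0.5, y_3 = 7.5, z_3 = 6, d_3 = 6, h_3 = 8, x_4 = 9, y_4 = 7, z_4 = 10, h_4 = 8.5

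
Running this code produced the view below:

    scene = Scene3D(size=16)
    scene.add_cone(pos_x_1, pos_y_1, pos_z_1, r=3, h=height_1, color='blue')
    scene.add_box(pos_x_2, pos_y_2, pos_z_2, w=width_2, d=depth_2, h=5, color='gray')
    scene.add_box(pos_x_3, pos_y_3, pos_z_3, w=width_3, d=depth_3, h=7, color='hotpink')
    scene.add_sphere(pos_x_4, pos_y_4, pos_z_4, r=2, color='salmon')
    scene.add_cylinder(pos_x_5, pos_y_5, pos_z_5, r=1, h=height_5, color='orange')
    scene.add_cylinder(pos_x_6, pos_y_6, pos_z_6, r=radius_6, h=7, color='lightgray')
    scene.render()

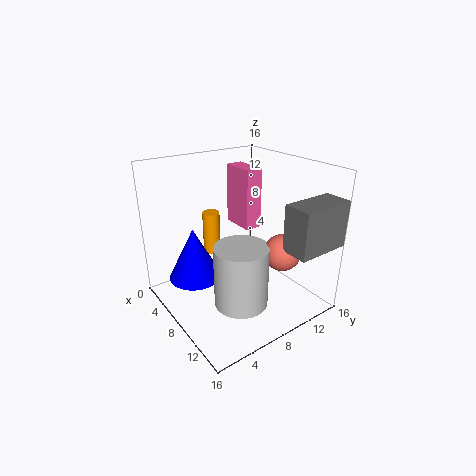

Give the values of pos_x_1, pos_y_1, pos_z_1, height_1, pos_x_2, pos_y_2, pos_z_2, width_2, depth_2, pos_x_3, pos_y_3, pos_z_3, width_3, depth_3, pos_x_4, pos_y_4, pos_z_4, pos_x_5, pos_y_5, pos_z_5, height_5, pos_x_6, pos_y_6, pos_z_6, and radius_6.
pos_x_1 = 5; pos_y_1 = 4; pos_z_1 = 3; height_1 = 6; pos_x_2 = 13; pos_y_2 = 10; pos_z_2 = 8; width_2 = 3; depth_2 = 6; pos_x_3 = 3; pos_y_3 = 10; pos_z_3 = 8; width_3 = 4; depth_3 = 2; pos_x_4 = 12; pos_y_4 = 11; pos_z_4 = 7; pos_x_5 = 4; pos_y_5 = 7; pos_z_5 = 5; height_5 = 5; pos_x_6 = 10; pos_y_6 = 7; pos_z_6 = 1; radius_6 = 3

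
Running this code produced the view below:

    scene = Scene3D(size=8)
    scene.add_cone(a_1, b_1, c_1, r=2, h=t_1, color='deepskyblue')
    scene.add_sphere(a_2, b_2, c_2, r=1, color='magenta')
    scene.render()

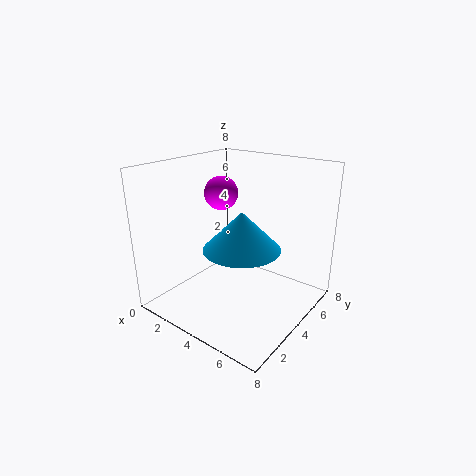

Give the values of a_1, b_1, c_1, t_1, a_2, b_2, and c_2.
a_1 = 5; b_1 = 3; c_1 = 4; t_1 = 2; a_2 = 2; b_2 = 5; c_2 = 6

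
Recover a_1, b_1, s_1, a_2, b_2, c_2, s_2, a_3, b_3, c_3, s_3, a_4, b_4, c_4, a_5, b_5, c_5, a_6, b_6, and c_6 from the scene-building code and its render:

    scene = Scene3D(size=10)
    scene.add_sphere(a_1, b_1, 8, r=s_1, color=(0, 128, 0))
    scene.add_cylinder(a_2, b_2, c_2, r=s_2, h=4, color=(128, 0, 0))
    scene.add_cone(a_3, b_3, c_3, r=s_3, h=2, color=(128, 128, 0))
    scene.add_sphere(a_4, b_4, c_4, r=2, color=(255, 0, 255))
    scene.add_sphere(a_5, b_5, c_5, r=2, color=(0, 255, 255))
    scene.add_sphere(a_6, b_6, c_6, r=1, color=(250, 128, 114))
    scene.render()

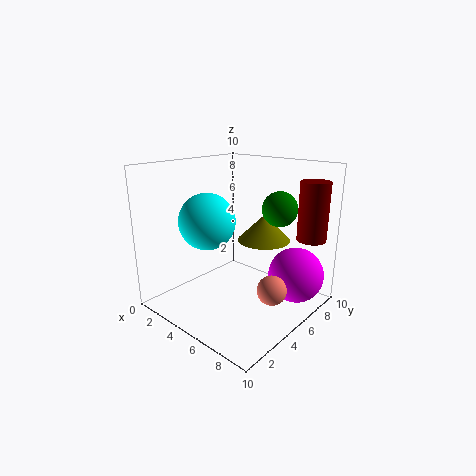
a_1 = 9, b_1 = 4, s_1 = 1, a_2 = 9, b_2 = 8, c_2 = 5, s_2 = 1, a_3 = 5, b_3 = 8, c_3 = 4, s_3 = 2, a_4 = 8, b_4 = 8, c_4 = 2, a_5 = 3, b_5 = 4, c_5 = 6, a_6 = 8, b_6 = 5, c_6 = 2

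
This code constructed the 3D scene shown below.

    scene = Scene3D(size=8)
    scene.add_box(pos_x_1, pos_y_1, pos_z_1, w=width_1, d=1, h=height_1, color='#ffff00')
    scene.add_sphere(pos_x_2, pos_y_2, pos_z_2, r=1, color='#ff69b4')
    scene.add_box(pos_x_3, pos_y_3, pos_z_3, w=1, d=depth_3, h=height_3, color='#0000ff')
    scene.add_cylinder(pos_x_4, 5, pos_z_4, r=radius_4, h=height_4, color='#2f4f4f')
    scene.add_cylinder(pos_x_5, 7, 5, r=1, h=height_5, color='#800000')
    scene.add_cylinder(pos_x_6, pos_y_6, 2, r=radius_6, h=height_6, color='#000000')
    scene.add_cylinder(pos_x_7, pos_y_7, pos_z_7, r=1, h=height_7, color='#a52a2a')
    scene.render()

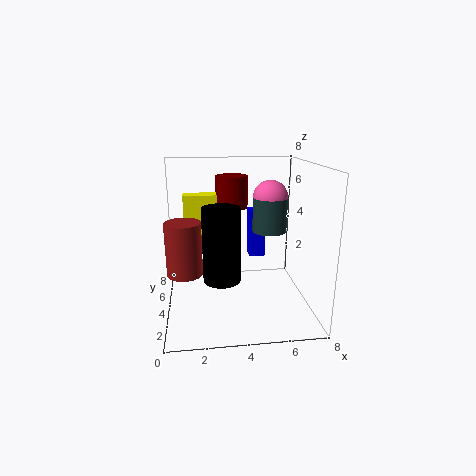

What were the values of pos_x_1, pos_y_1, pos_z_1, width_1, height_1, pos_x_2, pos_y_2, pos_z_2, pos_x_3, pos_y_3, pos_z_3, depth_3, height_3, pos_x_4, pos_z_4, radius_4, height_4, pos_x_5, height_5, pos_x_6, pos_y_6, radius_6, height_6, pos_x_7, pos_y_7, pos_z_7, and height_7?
pos_x_1 = 1
pos_y_1 = 6
pos_z_1 = 3
width_1 = 2
height_1 = 3
pos_x_2 = 6
pos_y_2 = 5
pos_z_2 = 6
pos_x_3 = 5
pos_y_3 = 6
pos_z_3 = 2
depth_3 = 1
height_3 = 3
pos_x_4 = 6
pos_z_4 = 4
radius_4 = 1
height_4 = 2
pos_x_5 = 4
height_5 = 2
pos_x_6 = 3
pos_y_6 = 3
radius_6 = 1
height_6 = 4
pos_x_7 = 1
pos_y_7 = 4
pos_z_7 = 2
height_7 = 3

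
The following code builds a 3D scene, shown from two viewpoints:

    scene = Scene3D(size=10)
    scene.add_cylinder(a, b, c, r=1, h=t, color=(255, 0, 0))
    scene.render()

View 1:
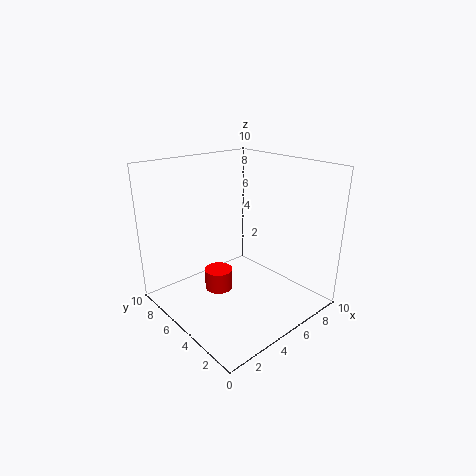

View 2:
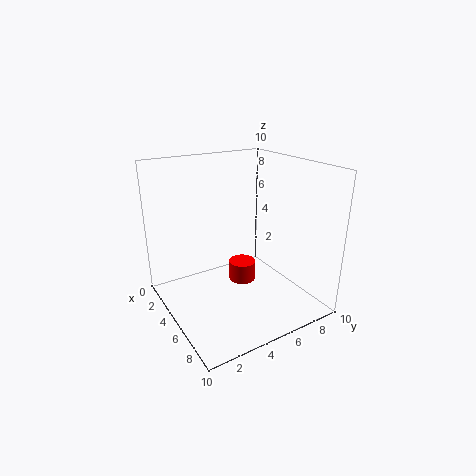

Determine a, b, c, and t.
a = 4; b = 6; c = 1; t = 1.5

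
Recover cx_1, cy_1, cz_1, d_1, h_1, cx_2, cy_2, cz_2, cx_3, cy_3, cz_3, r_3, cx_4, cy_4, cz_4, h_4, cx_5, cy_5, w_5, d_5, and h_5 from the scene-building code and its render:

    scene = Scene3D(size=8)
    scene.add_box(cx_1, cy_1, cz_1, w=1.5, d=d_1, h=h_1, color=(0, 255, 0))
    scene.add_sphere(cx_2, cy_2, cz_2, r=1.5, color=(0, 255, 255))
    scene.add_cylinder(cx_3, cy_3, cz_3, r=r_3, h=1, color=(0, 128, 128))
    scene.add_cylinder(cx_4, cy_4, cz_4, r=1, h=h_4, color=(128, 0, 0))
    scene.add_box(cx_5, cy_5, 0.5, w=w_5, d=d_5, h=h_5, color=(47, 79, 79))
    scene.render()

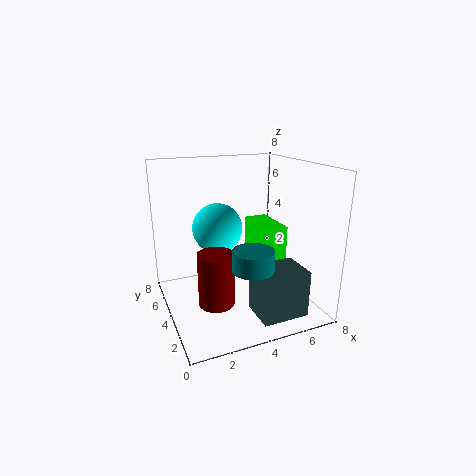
cx_1 = 6; cy_1 = 4.5; cz_1 = 1; d_1 = 3; h_1 = 3; cx_2 = 3.5; cy_2 = 6; cz_2 = 4; cx_3 = 3.5; cy_3 = 1; cz_3 = 3.5; r_3 = 1; cx_4 = 2.5; cy_4 = 3.5; cz_4 = 0.5; h_4 = 3; cx_5 = 4; cy_5 = 0.5; w_5 = 2.5; d_5 = 2; h_5 = 2.5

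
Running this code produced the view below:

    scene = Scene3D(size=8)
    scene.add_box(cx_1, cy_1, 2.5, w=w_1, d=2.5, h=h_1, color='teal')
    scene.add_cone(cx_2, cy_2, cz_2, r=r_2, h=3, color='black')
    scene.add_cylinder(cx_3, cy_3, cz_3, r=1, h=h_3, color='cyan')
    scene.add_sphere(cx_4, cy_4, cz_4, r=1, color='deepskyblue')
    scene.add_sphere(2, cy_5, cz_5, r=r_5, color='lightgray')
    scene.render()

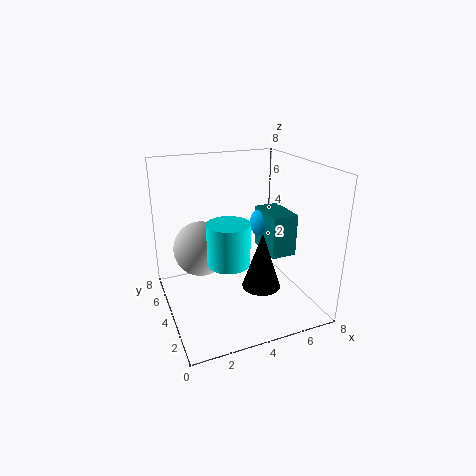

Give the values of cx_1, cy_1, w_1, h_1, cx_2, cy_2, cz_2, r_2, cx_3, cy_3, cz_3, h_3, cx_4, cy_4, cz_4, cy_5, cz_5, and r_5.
cx_1 = 6
cy_1 = 3.5
w_1 = 1.5
h_1 = 2.5
cx_2 = 4.5
cy_2 = 2
cz_2 = 2
r_2 = 1
cx_3 = 2.5
cy_3 = 1.5
cz_3 = 4
h_3 = 2
cx_4 = 6.5
cy_4 = 5.5
cz_4 = 4
cy_5 = 4.5
cz_5 = 3.5
r_5 = 1.5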